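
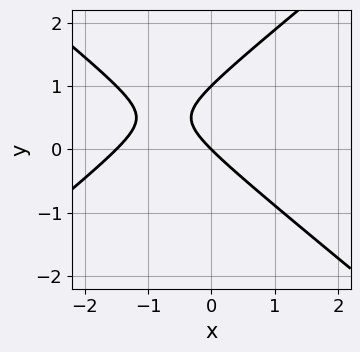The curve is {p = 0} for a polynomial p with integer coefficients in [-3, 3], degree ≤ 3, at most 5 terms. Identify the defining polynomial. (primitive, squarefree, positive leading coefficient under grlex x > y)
2*x^2 - 3*y^2 + 3*x + 3*y

deg p = 2. A generic line meets the curve in up to 2 points.
Against the integer gridlines: the y-axis gridline crossings are at y ∈ {0, 1}; it crosses the x-axis at the gridline x = 0.
Together with the visible shape, these determine p as stated.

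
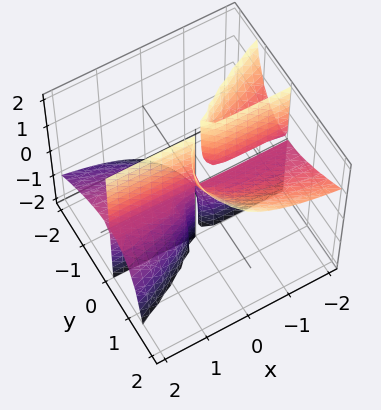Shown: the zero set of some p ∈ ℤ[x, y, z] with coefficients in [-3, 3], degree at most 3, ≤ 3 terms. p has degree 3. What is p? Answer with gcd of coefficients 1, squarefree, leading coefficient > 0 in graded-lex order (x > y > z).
x*y*z + y^3 - y^2*z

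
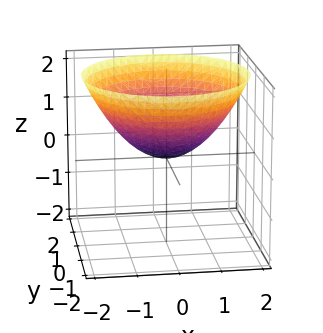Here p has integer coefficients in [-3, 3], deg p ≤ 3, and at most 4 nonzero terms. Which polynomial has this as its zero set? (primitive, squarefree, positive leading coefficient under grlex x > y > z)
Degree: a single bowl opening along one axis; a quadric, so deg p = 2.
Symmetries: the z-axis is an axis of rotation, so x and y enter only as x² + y².
From the visible intercepts: one y-axis crossing is at y = 0; a circular section at z = 1 has radius between 1 and 2.
Putting this together gives p.

x^2 + y^2 - 2*z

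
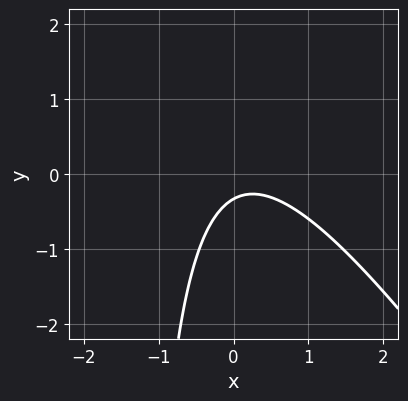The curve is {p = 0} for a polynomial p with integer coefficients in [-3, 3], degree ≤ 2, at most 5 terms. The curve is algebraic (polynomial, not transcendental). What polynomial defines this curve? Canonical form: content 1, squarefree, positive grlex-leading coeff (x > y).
First, the degree is 2 — a generic line meets the curve in up to 2 points.
Next, against the integer gridlines: the curve avoids every integer x-axis point in the box.
Finally, assembling these constraints gives the stated polynomial.

3*x^2 + 2*x*y - x + 3*y + 1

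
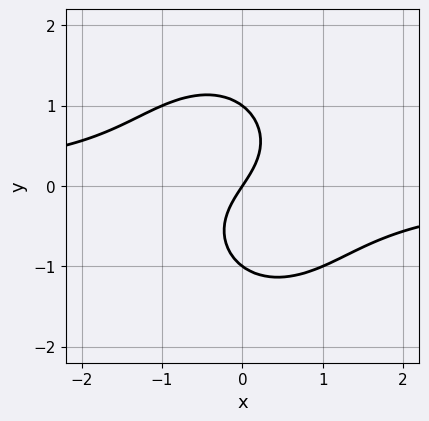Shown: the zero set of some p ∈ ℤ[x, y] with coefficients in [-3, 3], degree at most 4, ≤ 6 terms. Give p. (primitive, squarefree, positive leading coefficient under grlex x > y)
3*x^2*y + 2*y^3 + 3*x - 2*y

Degree: a generic line meets the curve in up to 3 points, so deg p = 3.
Reading off the gridlines: it meets the x-axis at x = 0 (among the integer gridlines); among the integer gridlines, it crosses the y-axis at y ∈ {-1, 0, 1}.
Together with the visible shape, these determine p as stated.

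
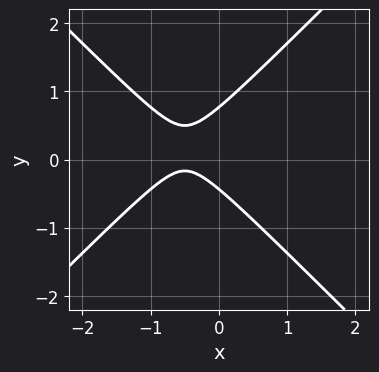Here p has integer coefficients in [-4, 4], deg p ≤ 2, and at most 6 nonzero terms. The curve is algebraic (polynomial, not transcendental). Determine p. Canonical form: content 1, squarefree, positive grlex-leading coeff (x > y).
1. The degree is 2 — the shape is more complex than any degree-1 curve.
2. Reading off the gridlines: it misses every integer gridline on the x-axis.
3. Solving for integer coefficients yields p as stated.

3*x^2 - 3*y^2 + 3*x + y + 1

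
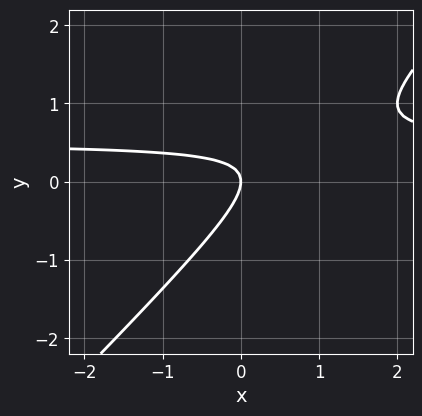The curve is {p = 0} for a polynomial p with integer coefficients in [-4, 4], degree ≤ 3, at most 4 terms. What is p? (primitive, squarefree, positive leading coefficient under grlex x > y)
2*x*y - 2*y^2 - x

(a) deg p = 2. No degree-1 curve has this shape.
(b) Reading off the gridlines: it meets the x-axis at x = 0 (among the integer gridlines); it crosses the y-axis at the gridline y = 0.
(c) Fitting integer coefficients to these (and the overall shape) gives p.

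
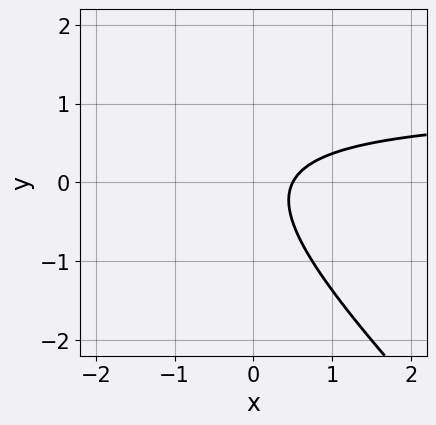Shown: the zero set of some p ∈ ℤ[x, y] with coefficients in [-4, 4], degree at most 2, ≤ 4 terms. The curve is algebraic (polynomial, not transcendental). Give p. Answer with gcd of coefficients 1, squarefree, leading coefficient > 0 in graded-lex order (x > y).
deg p = 2. The shape is more complex than any degree-1 curve.
Against the integer gridlines: no y-intercept at any integer in the box.
Putting this together gives p.

2*x*y + 2*y^2 - 2*x + 1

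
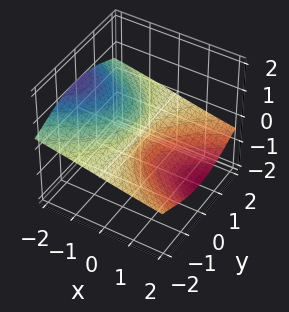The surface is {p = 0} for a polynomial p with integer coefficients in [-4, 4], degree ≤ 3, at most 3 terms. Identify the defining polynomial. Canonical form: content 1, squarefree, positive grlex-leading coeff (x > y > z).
First, degree: the shape is more complex than any degree-2 surface, so deg p = 3.
Then, reading off the gridlines: it crosses the z-axis at the gridline z = 0; the visible y-axis segment lies entirely on the surface; it crosses the x-axis at the gridline x = 0.
Finally, fitting integer coefficients to these (and the overall shape) gives p.

y^2*z + 2*z^3 + x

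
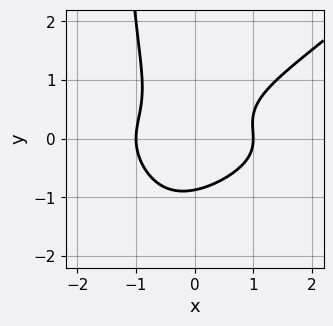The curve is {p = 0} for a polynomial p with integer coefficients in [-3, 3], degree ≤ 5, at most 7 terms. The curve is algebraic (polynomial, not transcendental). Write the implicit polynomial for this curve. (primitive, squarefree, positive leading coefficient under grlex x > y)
2*x^2*y^2 - 2*x*y^3 - 3*y^3 + 2*x^2 - 2

(a) deg p = 4. A generic line meets the curve in up to 4 points.
(b) From the visible intercepts: the x-axis gridline crossings are at x ∈ {-1, 1}.
(c) These observations pin down the coefficients.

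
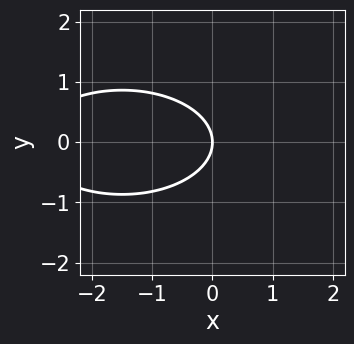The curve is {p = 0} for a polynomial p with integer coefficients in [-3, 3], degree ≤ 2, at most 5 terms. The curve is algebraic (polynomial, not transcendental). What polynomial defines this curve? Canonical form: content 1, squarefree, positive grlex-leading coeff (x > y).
x^2 + 3*y^2 + 3*x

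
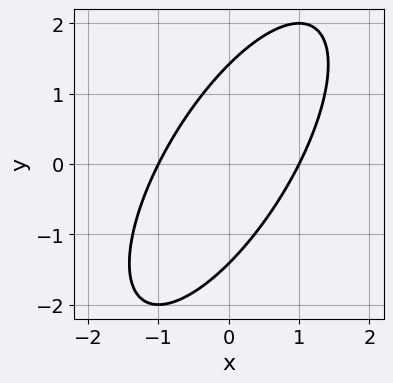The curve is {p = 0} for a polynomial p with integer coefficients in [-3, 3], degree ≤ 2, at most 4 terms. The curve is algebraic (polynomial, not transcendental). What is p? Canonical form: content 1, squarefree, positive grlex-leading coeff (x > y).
2*x^2 - 2*x*y + y^2 - 2

1. The degree is 2 — no degree-1 curve has this shape.
2. Checking where it meets the axes: the x-axis gridline crossings are at x ∈ {-1, 1}.
3. Putting this together gives p.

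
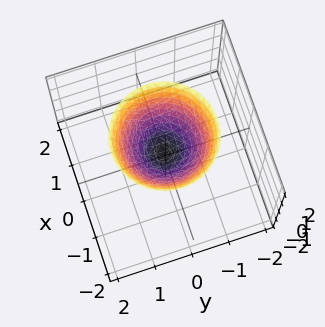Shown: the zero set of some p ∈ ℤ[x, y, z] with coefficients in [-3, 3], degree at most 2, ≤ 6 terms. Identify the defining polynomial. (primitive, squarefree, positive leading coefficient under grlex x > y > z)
First, degree: a generic line meets the surface in up to 2 points, so deg p = 2.
Next, symmetries: the surface is invariant under rotation about z: p = q(x² + y², z).
Then, checking where it meets the axes: it misses every integer gridline on the y-axis; a circular section at z = 1 has radius between 0 and 1; it misses every integer gridline on the x-axis.
Finally, fitting integer coefficients to these (and the overall shape) gives p.

3*x^2 + 3*y^2 - 3*z + 1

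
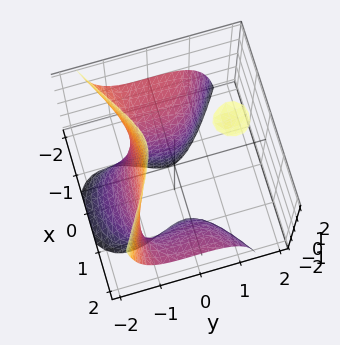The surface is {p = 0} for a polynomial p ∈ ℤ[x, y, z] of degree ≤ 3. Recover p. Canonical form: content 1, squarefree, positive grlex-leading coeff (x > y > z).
I count 2 distinct pieces. Treating them together as one polynomial.
The degree is 3 — a generic line meets the surface in up to 3 points.
From the axis intercepts and sections: it meets the x-axis at x = -2 (among the integer gridlines); one y-axis crossing is at y = -1; the surface avoids every integer z-axis point in the box.
The integer polynomial consistent with all of this is the stated p.

2*x^2*z + 2*y^3 - 2*y^2*z + x + 2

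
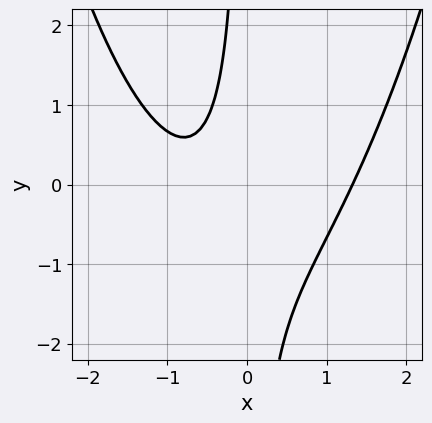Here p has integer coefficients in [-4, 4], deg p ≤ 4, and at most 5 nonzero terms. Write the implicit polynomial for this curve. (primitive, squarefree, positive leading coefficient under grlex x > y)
Degree: the shape is more complex than any degree-2 curve, so deg p = 3.
From the axis intercepts and sections: no y-intercept at any integer in the box.
Matching integer coefficients to the picture gives p.

2*x^3 - 3*x*y - 2*x - 2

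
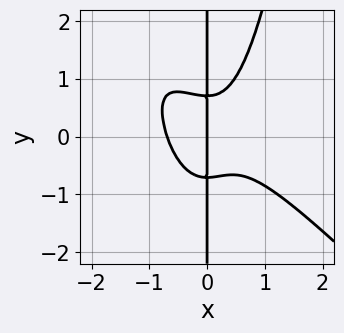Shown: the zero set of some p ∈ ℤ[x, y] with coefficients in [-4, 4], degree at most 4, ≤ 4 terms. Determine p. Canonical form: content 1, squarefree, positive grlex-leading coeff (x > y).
(a) Degree: the shape is more complex than any degree-3 curve, so deg p = 4.
(b) From the axis intercepts and sections: the visible y-axis segment lies entirely on the curve; one x-axis crossing is at x = 0.
(c) Together with the visible shape, these determine p as stated.

3*x^4 + 3*x^3*y - 2*x*y^2 + x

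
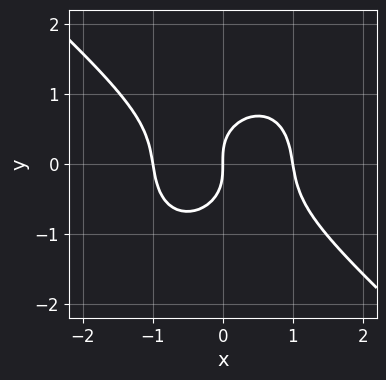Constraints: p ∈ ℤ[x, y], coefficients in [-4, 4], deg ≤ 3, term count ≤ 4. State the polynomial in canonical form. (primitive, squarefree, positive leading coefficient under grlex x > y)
1. Degree: no degree-2 curve has this shape, so deg p = 3.
2. Checking where it meets the axes: the x-axis gridline crossings are at x ∈ {-1, 0, 1}; it meets the y-axis at y = 0 (among the integer gridlines).
3. Solving for integer coefficients yields p as stated.

3*x^3 + x^2*y + 3*y^3 - 3*x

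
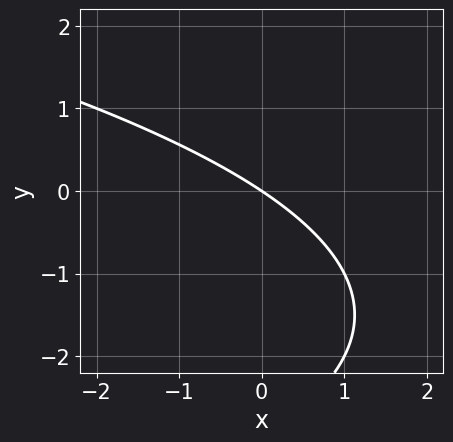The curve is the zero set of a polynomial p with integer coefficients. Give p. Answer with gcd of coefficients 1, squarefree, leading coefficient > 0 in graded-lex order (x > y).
y^2 + 2*x + 3*y

(a) Degree: a generic line meets the curve in up to 2 points, so deg p = 2.
(b) Reading off the gridlines: one y-axis crossing is at y = 0; it meets the x-axis at x = 0 (among the integer gridlines).
(c) Assembling these constraints gives the stated polynomial.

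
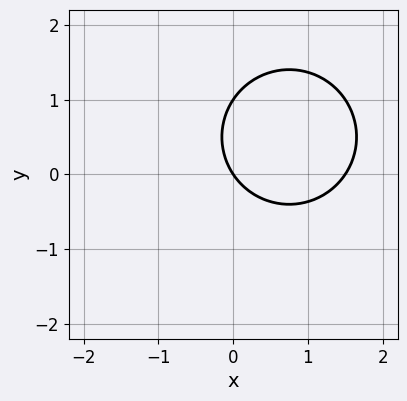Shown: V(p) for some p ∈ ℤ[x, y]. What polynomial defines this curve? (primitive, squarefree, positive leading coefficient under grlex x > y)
2*x^2 + 2*y^2 - 3*x - 2*y

1. deg p = 2. No degree-1 curve has this shape.
2. Reading off the gridlines: the y-axis gridline crossings are at y ∈ {0, 1}; it meets the x-axis at x = 0 (among the integer gridlines).
3. Putting this together gives p.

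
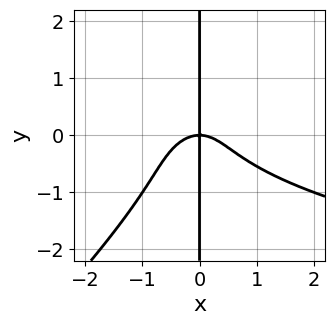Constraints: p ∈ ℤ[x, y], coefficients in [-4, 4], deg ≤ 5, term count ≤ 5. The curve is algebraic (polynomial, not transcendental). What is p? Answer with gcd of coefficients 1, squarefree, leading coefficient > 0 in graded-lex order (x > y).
x^2*y^2 - x*y^3 - x^3 - x*y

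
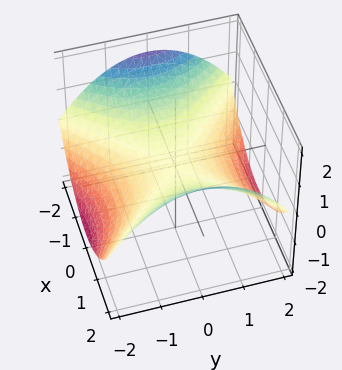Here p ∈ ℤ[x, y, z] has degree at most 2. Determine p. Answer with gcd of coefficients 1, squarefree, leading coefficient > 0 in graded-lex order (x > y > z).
1. The degree is 2 — a saddle surface; a quadric.
2. Symmetries: it's symmetric under x → −x, forcing even powers of x; the y ↦ −y reflection is a symmetry, so y appears only in even powers.
3. From the axis intercepts and sections: it meets the z-axis at z = 0 (among the integer gridlines); it meets the y-axis at y = 0 (among the integer gridlines).
4. Fitting integer coefficients to these (and the overall shape) gives p.

x^2 - y^2 - 3*z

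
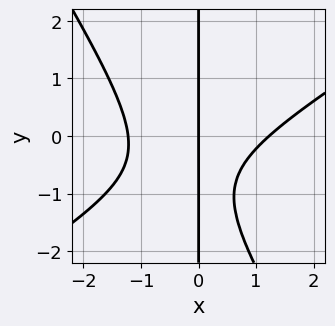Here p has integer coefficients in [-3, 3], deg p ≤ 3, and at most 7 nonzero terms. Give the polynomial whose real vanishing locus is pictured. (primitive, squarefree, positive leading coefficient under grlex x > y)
2*x^3 - 2*x^2*y - 2*x*y^2 - 3*x*y - 3*x

(a) Degree: a generic line meets the curve in up to 3 points, so deg p = 3.
(b) Observable constraints: every point of the y-axis in the box is on the curve; it crosses the x-axis at the gridline x = 0.
(c) Putting this together gives p.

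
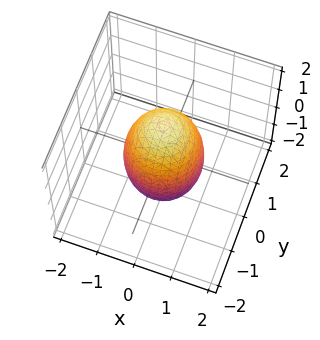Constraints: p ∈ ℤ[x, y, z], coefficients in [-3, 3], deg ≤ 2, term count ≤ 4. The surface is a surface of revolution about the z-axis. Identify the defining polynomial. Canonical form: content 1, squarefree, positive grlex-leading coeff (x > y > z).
3*x^2 + 3*y^2 + z^2 - 3

The degree is 2 — no degree-1 surface has this shape.
By symmetry, the surface is invariant under rotation about z: p = q(x² + y², z).
Observable constraints: among the integer gridlines, it crosses the y-axis at y ∈ {-1, 1}; among the integer gridlines, it crosses the x-axis at x ∈ {-1, 1}; a circular section at z = 0 has radius exactly 1.
Solving for integer coefficients yields p as stated.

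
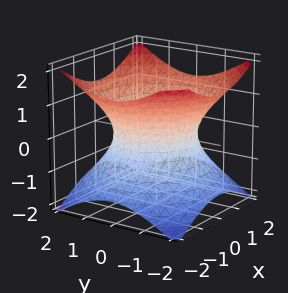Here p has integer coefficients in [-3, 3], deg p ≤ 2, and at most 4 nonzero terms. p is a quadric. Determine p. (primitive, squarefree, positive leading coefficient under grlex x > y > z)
2*x^2 + 2*y^2 - 3*z^2 - 3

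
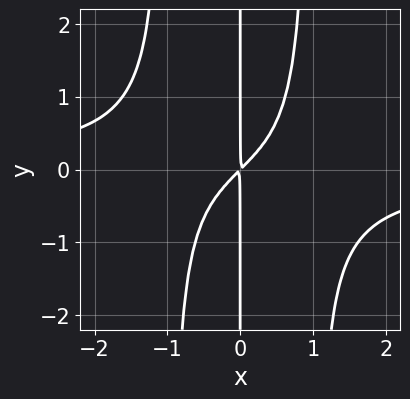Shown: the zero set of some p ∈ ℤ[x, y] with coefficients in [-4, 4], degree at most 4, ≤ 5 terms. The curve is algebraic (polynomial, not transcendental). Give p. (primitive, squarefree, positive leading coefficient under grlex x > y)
x^3*y + x^2 - x*y

(a) deg p = 4. No degree-3 curve has this shape.
(b) From the axis intercepts and sections: the visible y-axis segment lies entirely on the curve.
(c) Fitting integer coefficients to these (and the overall shape) gives p.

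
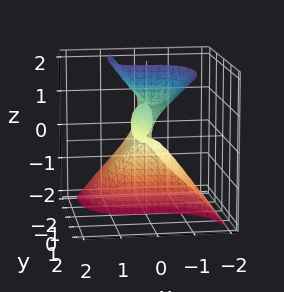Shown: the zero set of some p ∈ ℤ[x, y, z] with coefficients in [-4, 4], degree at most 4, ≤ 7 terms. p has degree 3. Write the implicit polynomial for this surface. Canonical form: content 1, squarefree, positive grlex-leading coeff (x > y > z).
2*x^3 + 2*x*y^2 + 2*y*z^2 - x*y - 2*y*z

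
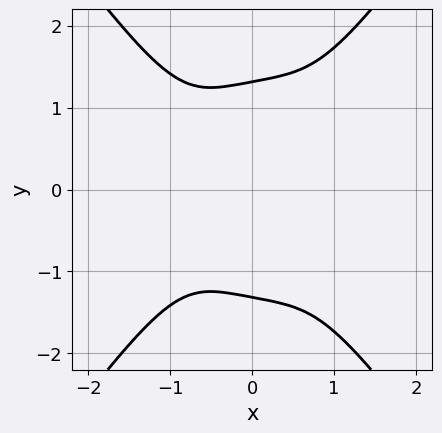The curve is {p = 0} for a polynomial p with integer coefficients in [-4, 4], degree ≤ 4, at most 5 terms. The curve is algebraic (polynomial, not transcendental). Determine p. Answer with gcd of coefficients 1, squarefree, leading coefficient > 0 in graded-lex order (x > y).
3*x^4 - y^4 + x*y^2 + 3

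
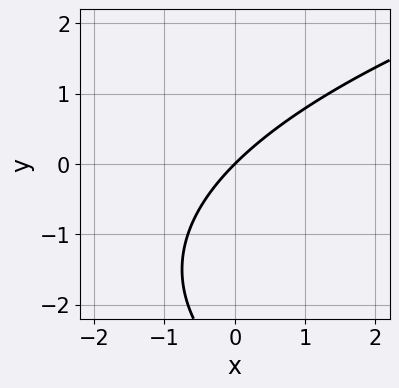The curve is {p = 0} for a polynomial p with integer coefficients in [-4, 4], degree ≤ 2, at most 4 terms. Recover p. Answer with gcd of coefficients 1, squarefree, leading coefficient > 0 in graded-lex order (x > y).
y^2 - 3*x + 3*y

1. Degree: no degree-1 curve has this shape, so deg p = 2.
2. Checking where it meets the axes: one y-axis crossing is at y = 0; it crosses the x-axis at the gridline x = 0.
3. Together with the visible shape, these determine p as stated.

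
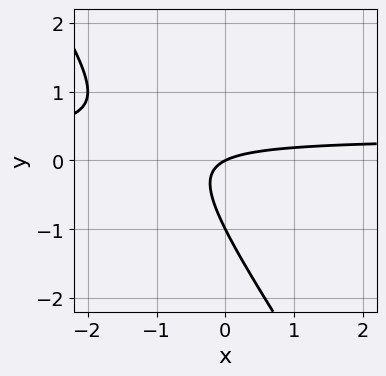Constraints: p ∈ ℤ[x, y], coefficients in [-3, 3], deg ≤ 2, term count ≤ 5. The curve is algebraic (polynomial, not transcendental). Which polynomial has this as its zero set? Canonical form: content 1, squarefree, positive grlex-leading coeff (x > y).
3*x*y + 2*y^2 - x + 2*y

The degree is 2 — no degree-1 curve has this shape.
Against the integer gridlines: among the integer gridlines, it crosses the y-axis at y ∈ {-1, 0}; one x-axis crossing is at x = 0.
Solving for integer coefficients yields p as stated.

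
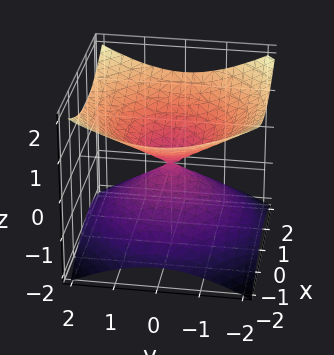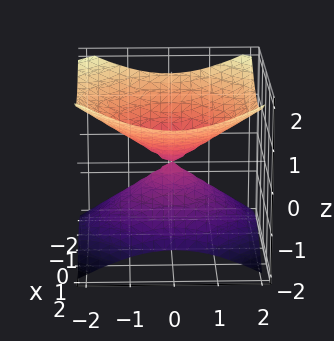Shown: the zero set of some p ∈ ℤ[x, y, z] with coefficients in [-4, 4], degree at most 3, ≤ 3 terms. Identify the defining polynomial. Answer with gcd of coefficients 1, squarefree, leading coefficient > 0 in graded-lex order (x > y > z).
First, degree: a double cone through the origin; a quadric, so deg p = 2.
Next, symmetries: rotational symmetry about the z-axis ⇒ p depends on x, y only through x² + y²; mirror symmetry z ↦ −z ⇒ only even powers of z.
Then, from the axis intercepts and sections: one y-axis crossing is at y = 0; it crosses the x-axis at the gridline x = 0.
Finally, assembling these constraints gives the stated polynomial.

x^2 + y^2 - 2*z^2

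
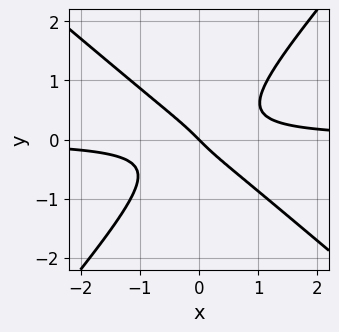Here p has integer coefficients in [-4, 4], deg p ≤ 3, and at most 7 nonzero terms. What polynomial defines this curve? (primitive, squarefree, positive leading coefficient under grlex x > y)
3*x^2*y + x*y^2 - 3*y^3 - x - y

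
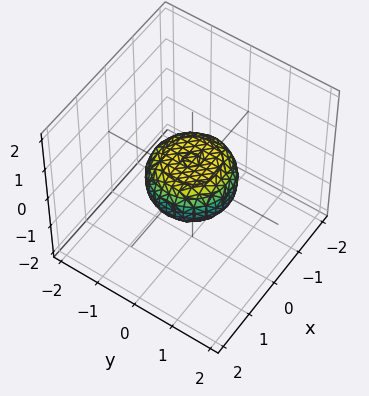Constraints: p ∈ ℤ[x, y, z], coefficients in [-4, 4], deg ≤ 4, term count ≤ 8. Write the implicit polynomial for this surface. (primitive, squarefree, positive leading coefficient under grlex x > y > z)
1. deg p = 4. A generic line meets the surface in up to 4 points.
2. Symmetry: every cross-section ⟂ z is a circle, so x, y appear only via x² + y².
3. Reading off the gridlines: a circular section at z = 0 has radius exactly 1; the y-axis gridline crossings are at y ∈ {-1, 1}; among the integer gridlines, it crosses the x-axis at x ∈ {-1, 1}.
4. Assembling these constraints gives the stated polynomial.

2*x^4 + 4*x^2*y^2 + 2*y^4 - x^2 - y^2 + 3*z^2 - 1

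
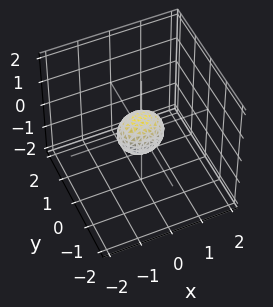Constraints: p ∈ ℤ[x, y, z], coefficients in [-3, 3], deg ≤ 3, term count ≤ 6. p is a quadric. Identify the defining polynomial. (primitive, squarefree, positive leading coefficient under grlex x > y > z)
2*x^2 + 3*y^2 + 2*z^2 - 1

First, deg p = 2.
Then, symmetries: mirror symmetry y ↦ −y ⇒ only even powers of y; it's symmetric under x → −x, forcing even powers of x; mirror symmetry z ↦ −z ⇒ only even powers of z.
Finally, the integer polynomial consistent with all of this is the stated p.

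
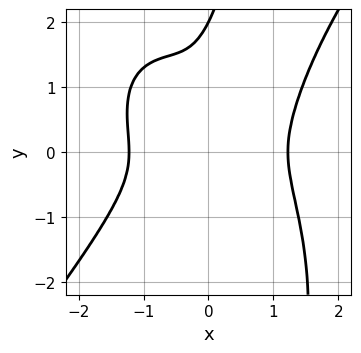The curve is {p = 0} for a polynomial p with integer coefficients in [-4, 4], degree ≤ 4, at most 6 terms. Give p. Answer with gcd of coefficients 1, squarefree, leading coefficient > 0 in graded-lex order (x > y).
2*x^4 - x*y^3 + y^3 - 3*x^2 - 2*y^2

1. The degree is 4 — no degree-3 curve has this shape.
2. Against the integer gridlines: it crosses the y-axis at the gridline y = 2.
3. Solving for integer coefficients yields p as stated.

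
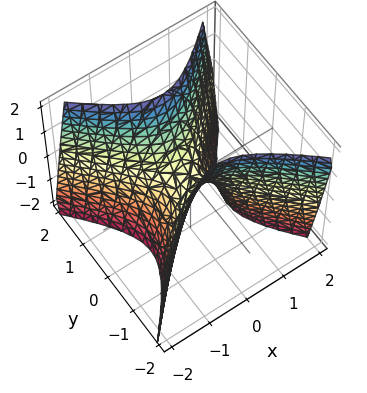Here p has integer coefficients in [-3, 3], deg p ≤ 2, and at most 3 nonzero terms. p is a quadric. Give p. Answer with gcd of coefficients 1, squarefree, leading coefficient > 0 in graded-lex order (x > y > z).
2*x^2 - 2*y^2 + z

(a) Degree: a hyperbolic paraboloid; a quadric, so deg p = 2.
(b) Symmetries: it's symmetric under y → −y, forcing even powers of y; mirror symmetry x ↦ −x ⇒ only even powers of x.
(c) Observable constraints: it meets the y-axis at y = 0 (among the integer gridlines); it meets the x-axis at x = 0 (among the integer gridlines); one z-axis crossing is at z = 0.
(d) Assembling these constraints gives the stated polynomial.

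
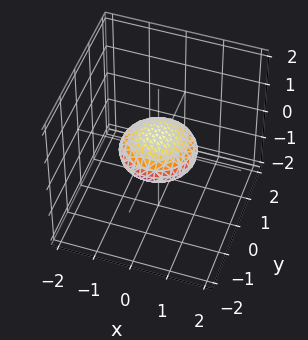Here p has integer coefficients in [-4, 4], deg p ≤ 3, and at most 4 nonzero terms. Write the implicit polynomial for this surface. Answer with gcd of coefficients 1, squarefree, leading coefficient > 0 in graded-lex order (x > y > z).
First, the degree is 2 — a generic line meets the surface in up to 2 points.
Then, symmetry: the surface is invariant under rotation about z: p = q(x² + y², z).
Next, from the visible intercepts: a circular section at z = 0 has radius exactly 1; the x-axis gridline crossings are at x ∈ {-1, 1}.
Finally, solving for integer coefficients yields p as stated. Check: (0, 1, 0) on the y-axis lies on the surface, and p(0, 1, 0) = 0. ✓

x^2 + y^2 + 3*z^2 - 1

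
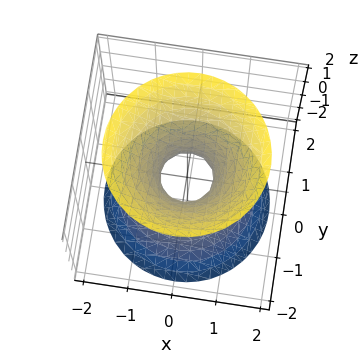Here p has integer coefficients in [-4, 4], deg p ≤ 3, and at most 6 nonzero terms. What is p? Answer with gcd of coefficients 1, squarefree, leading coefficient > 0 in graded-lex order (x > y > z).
First, the degree is 2 — one connected sheet with a waist; a quadric.
Next, symmetries: mirror symmetry z ↦ −z ⇒ only even powers of z; rotational symmetry about the z-axis ⇒ p depends on x, y only through x² + y².
Then, reading off the gridlines: no z-intercept at any integer in the box; a circular section at z = 1 has radius exactly 1.
Finally, solving for integer coefficients yields p as stated.

3*x^2 + 3*y^2 - 2*z^2 - 1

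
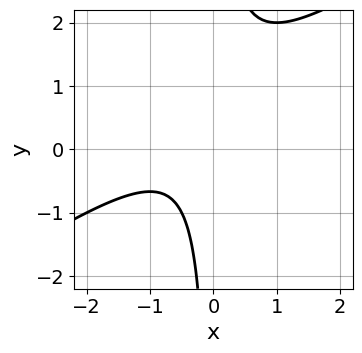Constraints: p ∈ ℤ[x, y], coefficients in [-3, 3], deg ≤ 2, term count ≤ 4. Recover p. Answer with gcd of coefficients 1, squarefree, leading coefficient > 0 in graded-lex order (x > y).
The degree is 2 — a generic line meets the curve in up to 2 points.
From the visible intercepts: no x-intercept at any integer in the box; the curve avoids every integer y-axis point in the box.
Solving for integer coefficients yields p as stated.

2*x^2 - 3*x*y + 2*x + 2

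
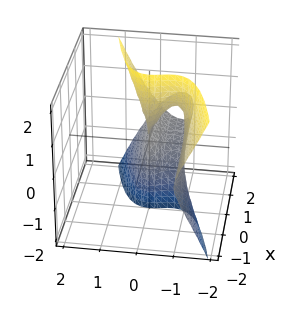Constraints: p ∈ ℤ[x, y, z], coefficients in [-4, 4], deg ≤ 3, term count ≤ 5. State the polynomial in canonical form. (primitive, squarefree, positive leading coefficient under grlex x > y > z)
x*z^2 - 3*y^3 - 3*y^2

Degree: a generic line meets the surface in up to 3 points, so deg p = 3.
Checking where it meets the axes: one y-axis crossing is at y = -1; every point of the x-axis in the box is on the surface; every point of the z-axis in the box is on the surface.
Matching integer coefficients to the picture gives p.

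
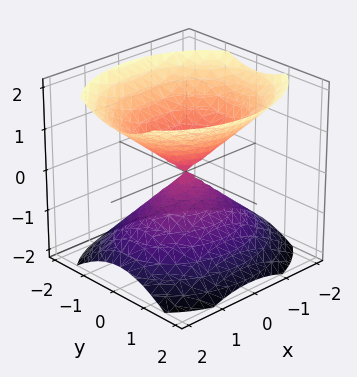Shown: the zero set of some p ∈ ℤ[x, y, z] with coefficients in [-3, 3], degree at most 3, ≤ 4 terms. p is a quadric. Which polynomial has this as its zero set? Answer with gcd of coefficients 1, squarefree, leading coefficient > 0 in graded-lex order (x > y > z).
2*x^2 + 3*y^2 - 3*z^2

First, the picture has 2 separate pieces.
Then, degree: two nappes meeting at a single point; a quadric, so deg p = 2.
Then, symmetries: mirror symmetry x ↦ −x ⇒ only even powers of x; mirror symmetry z ↦ −z ⇒ only even powers of z; mirror symmetry y ↦ −y ⇒ only even powers of y.
Next, checking where it meets the axes: one z-axis crossing is at z = 0; one y-axis crossing is at y = 0; it crosses the x-axis at the gridline x = 0.
Finally, together with the visible shape, these determine p as stated.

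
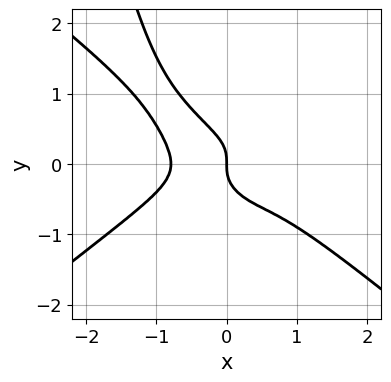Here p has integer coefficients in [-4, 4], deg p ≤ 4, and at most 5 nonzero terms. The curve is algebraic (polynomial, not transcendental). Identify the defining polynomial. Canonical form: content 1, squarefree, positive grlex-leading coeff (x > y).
2*x^4 - 3*x^2*y^2 + 2*x*y^2 + 3*y^3 + x

The degree is 4 — a generic line meets the curve in up to 4 points.
Observable constraints: it crosses the x-axis at the gridline x = 0; it meets the y-axis at y = 0 (among the integer gridlines).
The integer polynomial consistent with all of this is the stated p.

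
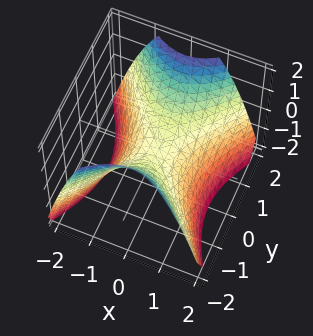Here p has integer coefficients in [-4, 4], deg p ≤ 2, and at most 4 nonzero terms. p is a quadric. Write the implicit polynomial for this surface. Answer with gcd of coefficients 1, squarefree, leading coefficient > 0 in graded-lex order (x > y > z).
Degree: a saddle surface; a quadric, so deg p = 2.
Symmetries: the y ↦ −y reflection is a symmetry, so y appears only in even powers; the x ↦ −x reflection is a symmetry, so x appears only in even powers.
Against the integer gridlines: one x-axis crossing is at x = 0; it meets the z-axis at z = 0 (among the integer gridlines); it crosses the y-axis at the gridline y = 0.
The integer polynomial consistent with all of this is the stated p.

3*x^2 - 2*y^2 + 3*z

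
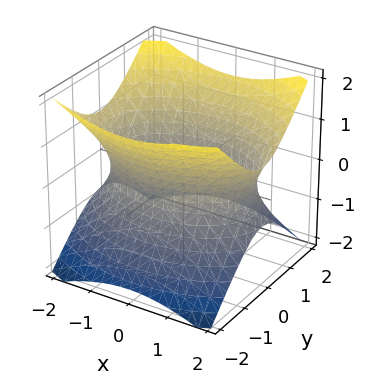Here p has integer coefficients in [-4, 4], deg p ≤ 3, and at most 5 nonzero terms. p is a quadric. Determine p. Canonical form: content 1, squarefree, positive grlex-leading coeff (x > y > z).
1. deg p = 2. One connected sheet with a waist; a quadric.
2. Symmetries: mirror symmetry y ↦ −y ⇒ only even powers of y; the z ↦ −z reflection is a symmetry, so z appears only in even powers; the x ↦ −x reflection is a symmetry, so x appears only in even powers.
3. Against the integer gridlines: the surface avoids every integer z-axis point in the box.
4. Assembling these constraints gives the stated polynomial.

x^2 + 2*y^2 - 2*z^2 - 3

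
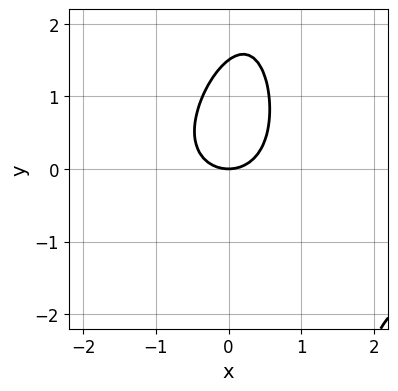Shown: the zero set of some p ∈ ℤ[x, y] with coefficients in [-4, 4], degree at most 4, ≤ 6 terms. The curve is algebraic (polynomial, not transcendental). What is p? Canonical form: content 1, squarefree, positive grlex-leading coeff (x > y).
2*x^2*y - x*y^2 + 3*x^2 + 2*y^2 - 3*y

First, degree: no degree-2 curve has this shape, so deg p = 3.
Then, observable constraints: it meets the y-axis at y = 0 (among the integer gridlines); one x-axis crossing is at x = 0.
Finally, matching integer coefficients to the picture gives p.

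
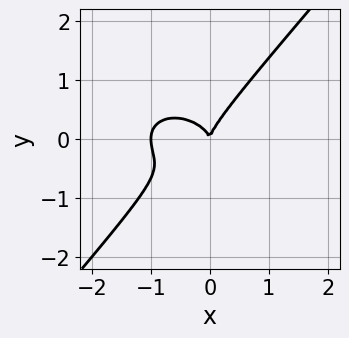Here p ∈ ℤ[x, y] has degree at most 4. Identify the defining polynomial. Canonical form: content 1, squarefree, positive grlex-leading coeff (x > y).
2*x^3 + 2*x*y^2 - 3*y^3 + 2*x^2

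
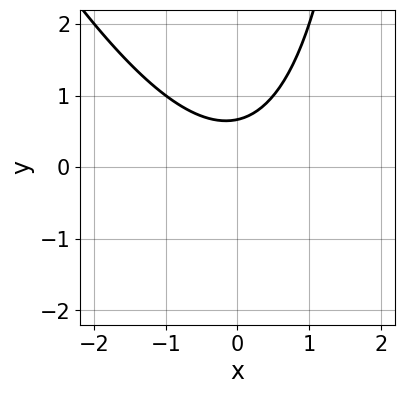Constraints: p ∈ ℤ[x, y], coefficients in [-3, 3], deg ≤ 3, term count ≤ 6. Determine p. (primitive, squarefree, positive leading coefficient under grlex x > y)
2*x^2 + x*y - 3*y + 2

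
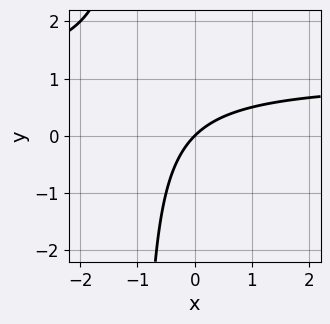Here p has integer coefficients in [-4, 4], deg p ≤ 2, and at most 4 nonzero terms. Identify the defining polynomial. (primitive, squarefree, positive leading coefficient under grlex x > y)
1. deg p = 2. No degree-1 curve has this shape.
2. Reading off the gridlines: one x-axis crossing is at x = 0; it crosses the y-axis at the gridline y = 0.
3. Fitting integer coefficients to these (and the overall shape) gives p.

x*y - x + y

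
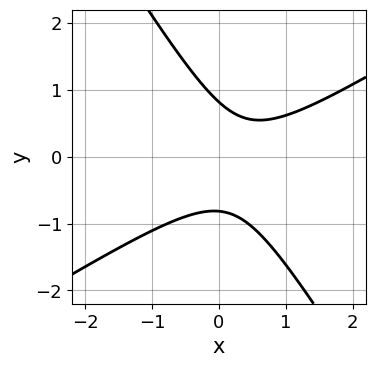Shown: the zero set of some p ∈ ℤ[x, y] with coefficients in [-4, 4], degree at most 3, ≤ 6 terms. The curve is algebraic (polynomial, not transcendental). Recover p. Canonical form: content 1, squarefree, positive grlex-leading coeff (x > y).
First, deg p = 2. No degree-1 curve has this shape.
Next, from the axis intercepts and sections: the curve avoids every integer x-axis point in the box.
Finally, putting this together gives p.

3*x^2 - 3*x*y - 3*y^2 - 2*x + 2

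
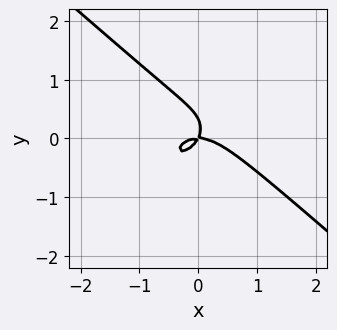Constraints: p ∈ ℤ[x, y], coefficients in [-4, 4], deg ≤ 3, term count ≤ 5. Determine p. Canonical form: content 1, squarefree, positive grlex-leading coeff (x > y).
1. deg p = 3. No degree-2 curve has this shape.
2. Against the integer gridlines: one x-axis crossing is at x = 0; it crosses the y-axis at the gridline y = 0.
3. Fitting integer coefficients to these (and the overall shape) gives p.

2*x^3 + 3*y^3 + 2*x*y - y^2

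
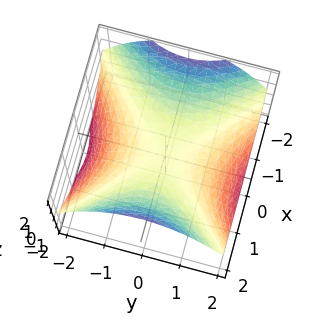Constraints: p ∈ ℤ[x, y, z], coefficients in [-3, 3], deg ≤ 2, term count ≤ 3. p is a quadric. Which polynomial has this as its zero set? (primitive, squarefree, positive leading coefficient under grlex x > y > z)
First, the degree is 2 — a saddle surface; a quadric.
Next, symmetries: mirror symmetry x ↦ −x ⇒ only even powers of x; mirror symmetry y ↦ −y ⇒ only even powers of y.
Next, checking where it meets the axes: it crosses the y-axis at the gridline y = 0; it crosses the z-axis at the gridline z = 0.
Finally, matching integer coefficients to the picture gives p.

x^2 - y^2 - 2*z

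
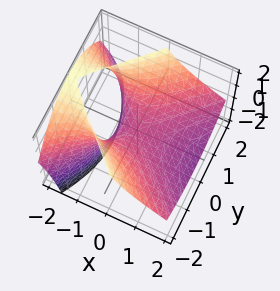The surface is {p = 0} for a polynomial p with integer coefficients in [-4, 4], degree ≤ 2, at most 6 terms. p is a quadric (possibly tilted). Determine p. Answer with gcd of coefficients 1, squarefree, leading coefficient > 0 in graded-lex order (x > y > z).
x^2 + 2*x*z - y^2 + 2*z

First, degree: no degree-1 surface has this shape, so deg p = 2.
Next, from the visible intercepts: it meets the x-axis at x = 0 (among the integer gridlines); it meets the z-axis at z = 0 (among the integer gridlines); it crosses the y-axis at the gridline y = 0.
Finally, matching integer coefficients to the picture gives p.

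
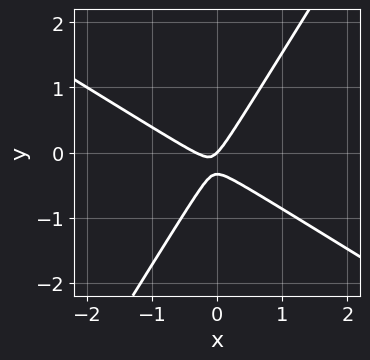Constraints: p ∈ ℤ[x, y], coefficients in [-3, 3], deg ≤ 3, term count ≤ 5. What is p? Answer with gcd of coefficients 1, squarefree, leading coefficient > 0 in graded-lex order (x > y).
3*x^2 + 3*x*y - 3*y^2 + x - y

Degree: a generic line meets the curve in up to 2 points, so deg p = 2.
From the axis intercepts and sections: it meets the x-axis at x = 0 (among the integer gridlines); one y-axis crossing is at y = 0.
Putting this together gives p.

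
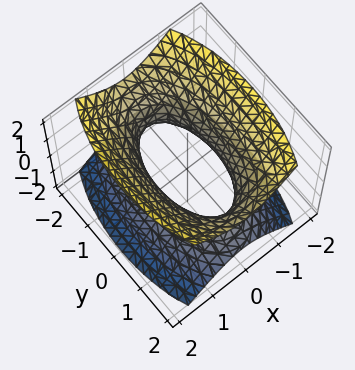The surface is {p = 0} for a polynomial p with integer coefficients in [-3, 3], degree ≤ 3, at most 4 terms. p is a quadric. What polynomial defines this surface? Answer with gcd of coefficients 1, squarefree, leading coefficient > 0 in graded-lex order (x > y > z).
3*x^2 + y^2 - 2*z^2 - 2

1. The degree is 2 — an hourglass — one-sheet hyperboloid; a quadric.
2. Symmetries: the y ↦ −y reflection is a symmetry, so y appears only in even powers; the z ↦ −z reflection is a symmetry, so z appears only in even powers; it's symmetric under x → −x, forcing even powers of x.
3. Checking where it meets the axes: the surface avoids every integer z-axis point in the box.
4. Solving for integer coefficients yields p as stated.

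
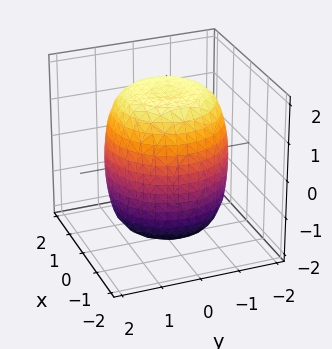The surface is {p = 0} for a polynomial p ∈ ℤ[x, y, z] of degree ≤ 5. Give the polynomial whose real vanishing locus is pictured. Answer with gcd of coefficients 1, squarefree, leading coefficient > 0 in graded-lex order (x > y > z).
1. The degree is 4 — the shape is more complex than any degree-3 surface.
2. Symmetries: every cross-section ⟂ z is a circle, so x, y appear only via x² + y².
3. From the axis intercepts and sections: a circular section at z = 1 has radius between 1 and 2.
4. Matching integer coefficients to the picture gives p.

x^4 + 2*x^2*y^2 + y^4 - x^2 - y^2 + z^2 - 3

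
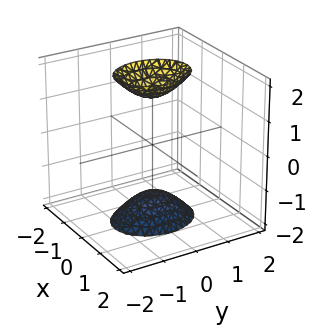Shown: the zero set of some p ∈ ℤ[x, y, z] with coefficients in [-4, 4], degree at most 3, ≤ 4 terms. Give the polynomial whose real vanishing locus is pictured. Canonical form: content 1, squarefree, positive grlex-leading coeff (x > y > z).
(a) The picture has 2 separate pieces.
(b) The degree is 2 — two sheets facing apart; a quadric.
(c) Symmetries: mirror symmetry x ↦ −x ⇒ only even powers of x; the y ↦ −y reflection is a symmetry, so y appears only in even powers; mirror symmetry z ↦ −z ⇒ only even powers of z.
(d) From the visible intercepts: no x-intercept at any integer in the box; no y-intercept at any integer in the box.
(e) The integer polynomial consistent with all of this is the stated p.

3*x^2 + 2*y^2 - z^2 + 2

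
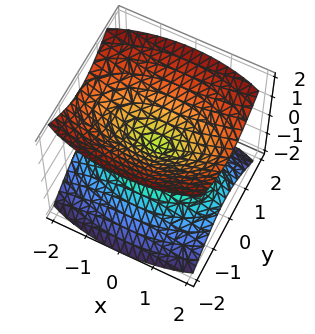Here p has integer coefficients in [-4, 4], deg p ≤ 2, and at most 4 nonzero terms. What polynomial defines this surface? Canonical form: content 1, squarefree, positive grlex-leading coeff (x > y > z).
First, I count 2 distinct pieces.
Then, the degree is 2 — two nappes meeting at a single point; a quadric.
Then, symmetries: the z ↦ −z reflection is a symmetry, so z appears only in even powers; mirror symmetry x ↦ −x ⇒ only even powers of x; the y ↦ −y reflection is a symmetry, so y appears only in even powers.
Next, observable constraints: it crosses the x-axis at the gridline x = 0; one z-axis crossing is at z = 0; one y-axis crossing is at y = 0.
Finally, solving for integer coefficients yields p as stated.

x^2 + 3*y^2 - 3*z^2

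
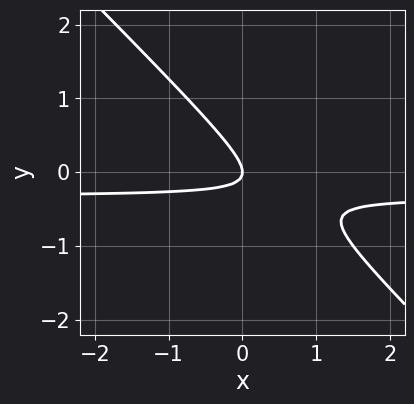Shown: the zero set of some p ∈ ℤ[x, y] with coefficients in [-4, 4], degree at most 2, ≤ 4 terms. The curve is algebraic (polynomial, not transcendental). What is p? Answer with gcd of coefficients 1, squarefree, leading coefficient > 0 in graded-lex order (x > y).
First, degree: no degree-1 curve has this shape, so deg p = 2.
Next, observable constraints: it meets the x-axis at x = 0 (among the integer gridlines); it crosses the y-axis at the gridline y = 0.
Finally, matching integer coefficients to the picture gives p.

3*x*y + 3*y^2 + x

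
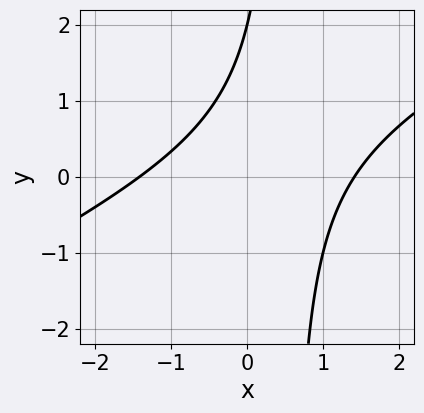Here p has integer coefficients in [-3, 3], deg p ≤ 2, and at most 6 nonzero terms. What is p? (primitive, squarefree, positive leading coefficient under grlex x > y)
(a) The degree is 2 — the shape is more complex than any degree-1 curve.
(b) From the axis intercepts and sections: it meets the y-axis at y = 2 (among the integer gridlines).
(c) Together with the visible shape, these determine p as stated.

x^2 - 2*x*y + y - 2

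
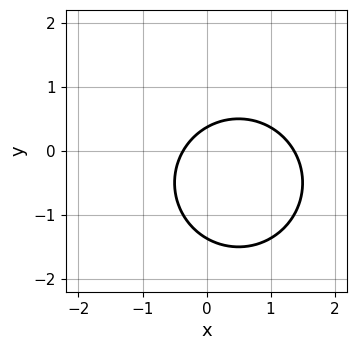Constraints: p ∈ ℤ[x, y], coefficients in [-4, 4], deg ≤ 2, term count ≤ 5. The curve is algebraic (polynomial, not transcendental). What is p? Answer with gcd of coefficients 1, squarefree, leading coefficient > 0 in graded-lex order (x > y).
(a) The degree is 2 — the shape is more complex than any degree-1 curve.
(b) Matching integer coefficients to the picture gives p.

2*x^2 + 2*y^2 - 2*x + 2*y - 1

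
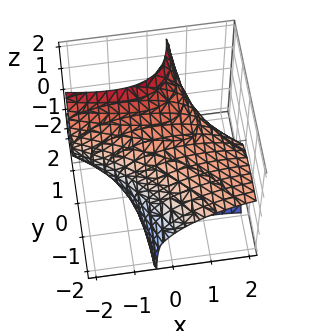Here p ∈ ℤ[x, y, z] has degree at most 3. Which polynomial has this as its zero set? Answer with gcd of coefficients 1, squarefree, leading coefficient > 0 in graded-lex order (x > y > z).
x^2 + 3*x*y + y^2 - 3*y*z + 2*z^2 - 3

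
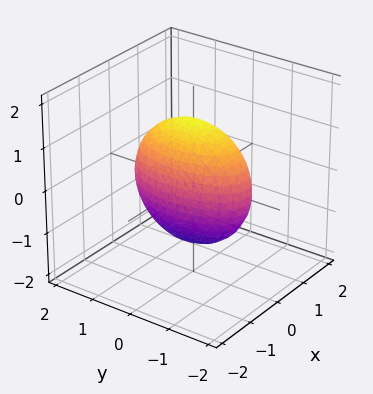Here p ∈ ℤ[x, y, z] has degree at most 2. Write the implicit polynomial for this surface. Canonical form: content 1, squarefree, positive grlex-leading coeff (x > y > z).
3*x^2 + y^2 + z^2 - 2

1. deg p = 2. A closed, bounded, convex surface; a quadric.
2. Symmetries: it's symmetric under x → −x, forcing even powers of x; the y ↦ −y reflection is a symmetry, so y appears only in even powers; it's symmetric under z → −z, forcing even powers of z.
3. The integer polynomial consistent with all of this is the stated p.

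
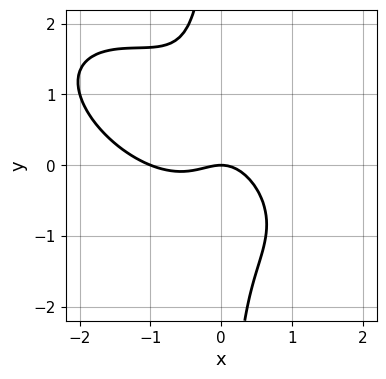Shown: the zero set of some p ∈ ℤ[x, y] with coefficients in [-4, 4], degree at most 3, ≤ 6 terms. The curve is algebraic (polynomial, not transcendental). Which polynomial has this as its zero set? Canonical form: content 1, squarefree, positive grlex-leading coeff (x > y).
2*x^3 + 3*x^2*y + 3*x*y^2 + 2*x^2 + 2*y

The degree is 3 — the shape is more complex than any degree-2 curve.
Observable constraints: among the integer gridlines, it crosses the x-axis at x ∈ {-1, 0}; one y-axis crossing is at y = 0.
Putting this together gives p.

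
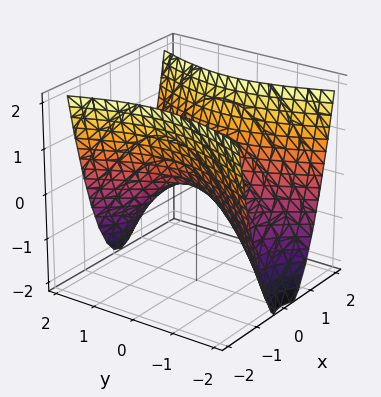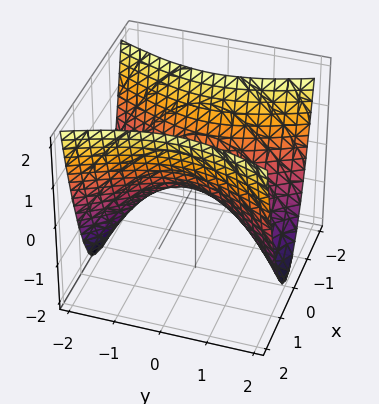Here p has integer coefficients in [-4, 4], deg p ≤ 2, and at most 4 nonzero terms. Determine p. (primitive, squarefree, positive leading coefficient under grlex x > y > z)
Degree: a hyperbolic paraboloid; a quadric, so deg p = 2.
Symmetries: the y ↦ −y reflection is a symmetry, so y appears only in even powers; the x ↦ −x reflection is a symmetry, so x appears only in even powers.
From the axis intercepts and sections: it crosses the x-axis at the gridline x = 0; it crosses the z-axis at the gridline z = 0; it crosses the y-axis at the gridline y = 0.
These observations pin down the coefficients.

3*x^2 - y^2 - 2*z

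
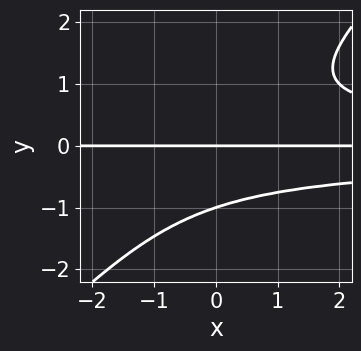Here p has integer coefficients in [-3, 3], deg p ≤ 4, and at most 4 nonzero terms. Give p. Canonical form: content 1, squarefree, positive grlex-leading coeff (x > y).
x*y^3 - y^4 - y

1. Degree: a generic line meets the curve in up to 4 points, so deg p = 4.
2. Reading off the gridlines: among the integer gridlines, it crosses the y-axis at y ∈ {-1, 0}; every point of the x-axis in the box is on the curve.
3. The integer polynomial consistent with all of this is the stated p.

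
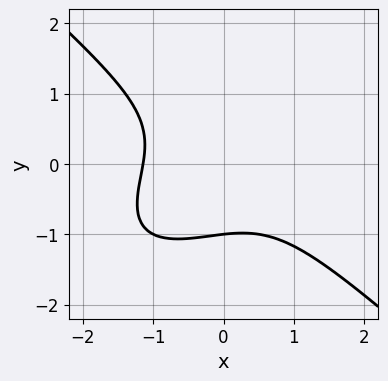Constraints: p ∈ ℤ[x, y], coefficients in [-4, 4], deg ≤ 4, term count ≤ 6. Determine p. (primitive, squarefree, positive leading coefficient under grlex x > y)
2*x^3 - x^2*y - x*y^2 + 3*y^3 + 3

1. Degree: a generic line meets the curve in up to 3 points, so deg p = 3.
2. Observable constraints: it crosses the y-axis at the gridline y = -1.
3. Assembling these constraints gives the stated polynomial.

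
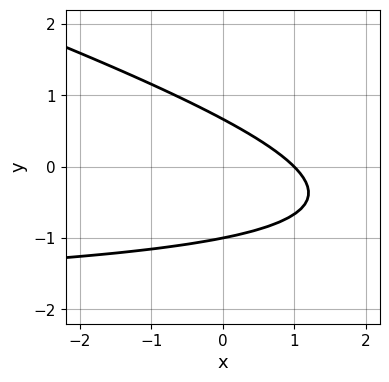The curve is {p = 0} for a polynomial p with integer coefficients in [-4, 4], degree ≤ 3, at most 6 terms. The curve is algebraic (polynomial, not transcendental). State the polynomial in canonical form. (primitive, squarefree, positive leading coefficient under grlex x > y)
x*y + 3*y^2 + 2*x + y - 2

(a) deg p = 2.
(b) Observable constraints: one y-axis crossing is at y = -1; one x-axis crossing is at x = 1.
(c) The integer polynomial consistent with all of this is the stated p.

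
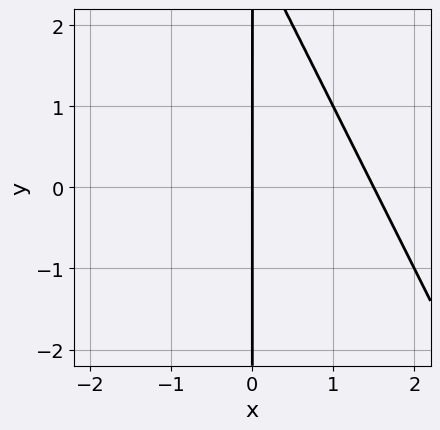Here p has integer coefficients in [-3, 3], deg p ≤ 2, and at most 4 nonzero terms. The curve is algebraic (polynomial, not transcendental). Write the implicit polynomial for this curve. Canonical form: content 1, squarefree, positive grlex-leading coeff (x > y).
2*x^2 + x*y - 3*x

1. The degree is 2 — a generic line meets the curve in up to 2 points.
2. Observable constraints: it meets the x-axis at x = 0 (among the integer gridlines); the visible y-axis segment lies entirely on the curve.
3. Fitting integer coefficients to these (and the overall shape) gives p.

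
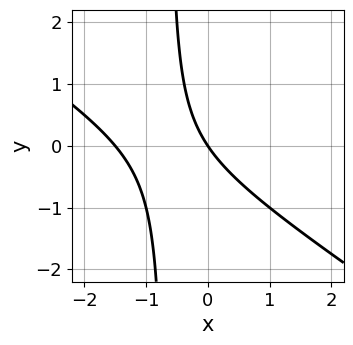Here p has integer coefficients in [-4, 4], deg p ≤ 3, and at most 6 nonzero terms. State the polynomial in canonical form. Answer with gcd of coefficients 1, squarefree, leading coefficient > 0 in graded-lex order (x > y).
2*x^2 + 3*x*y + 3*x + 2*y

(a) The degree is 2 — the shape is more complex than any degree-1 curve.
(b) From the axis intercepts and sections: it meets the y-axis at y = 0 (among the integer gridlines); it crosses the x-axis at the gridline x = 0.
(c) Solving for integer coefficients yields p as stated.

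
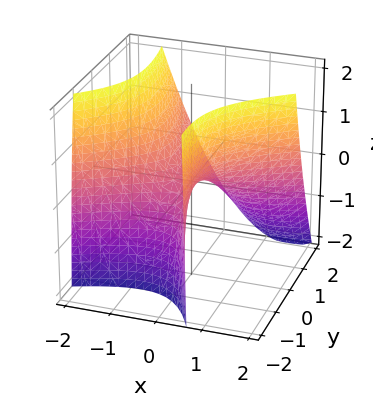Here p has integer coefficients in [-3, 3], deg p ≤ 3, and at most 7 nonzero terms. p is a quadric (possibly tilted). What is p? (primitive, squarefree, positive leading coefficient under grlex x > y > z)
First, the degree is 2 — a generic line meets the surface in up to 2 points.
Next, from the axis intercepts and sections: one x-axis crossing is at x = 0; one y-axis crossing is at y = 0; one z-axis crossing is at z = 0.
Finally, solving for integer coefficients yields p as stated.

2*x^2 - 3*x*y - y^2 - y*z - 2*z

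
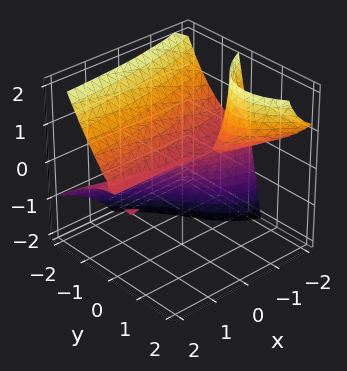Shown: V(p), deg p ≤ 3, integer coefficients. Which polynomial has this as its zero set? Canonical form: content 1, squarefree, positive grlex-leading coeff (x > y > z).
3*x*y*z + 2*x*z^2 + 2*y^3 + 3*z^2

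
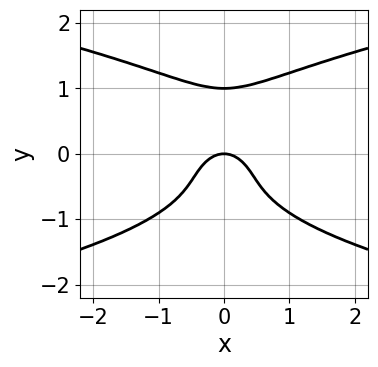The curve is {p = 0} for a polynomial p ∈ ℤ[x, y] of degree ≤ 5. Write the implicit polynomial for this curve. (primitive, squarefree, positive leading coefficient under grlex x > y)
3*y^4 - 3*x^2 - y^2 - 2*y

The degree is 4 — no degree-3 curve has this shape.
Symmetries: it's symmetric under x → −x, forcing even powers of x.
From the visible intercepts: the y-axis gridline crossings are at y ∈ {0, 1}; it crosses the x-axis at the gridline x = 0.
Matching integer coefficients to the picture gives p.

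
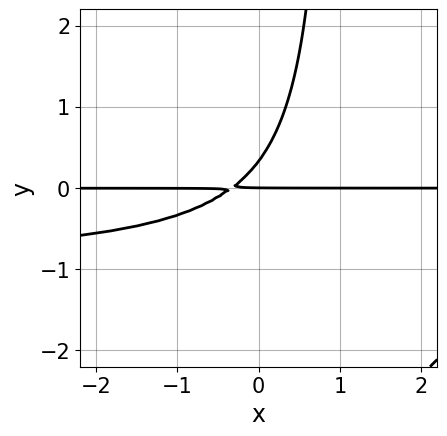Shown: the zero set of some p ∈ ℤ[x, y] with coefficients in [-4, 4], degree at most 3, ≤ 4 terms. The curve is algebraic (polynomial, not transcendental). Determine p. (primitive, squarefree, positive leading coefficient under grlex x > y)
3*x*y^2 + 3*x*y - 3*y^2 + y

The degree is 3 — no degree-2 curve has this shape.
From the visible intercepts: the visible x-axis segment lies entirely on the curve; one y-axis crossing is at y = 0.
Solving for integer coefficients yields p as stated.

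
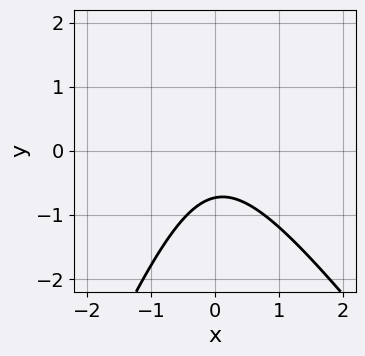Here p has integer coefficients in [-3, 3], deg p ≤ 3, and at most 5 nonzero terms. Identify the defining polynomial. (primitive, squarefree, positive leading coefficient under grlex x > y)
3*x^2 + x*y - y^2 + 2*y + 2

The degree is 2 — the shape is more complex than any degree-1 curve.
Observable constraints: the curve avoids every integer x-axis point in the box.
The integer polynomial consistent with all of this is the stated p.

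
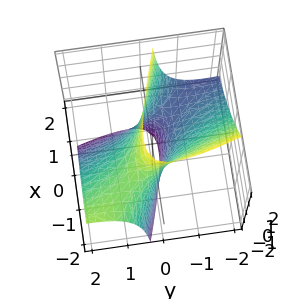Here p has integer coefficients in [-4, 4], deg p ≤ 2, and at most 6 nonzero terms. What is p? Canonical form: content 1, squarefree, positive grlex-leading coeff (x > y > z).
x^2 + 3*x*y + y^2 + 2*y*z - 1

1. deg p = 2.
2. From the visible intercepts: among the integer gridlines, it crosses the y-axis at y ∈ {-1, 1}; the x-axis gridline crossings are at x ∈ {-1, 1}.
3. Putting this together gives p.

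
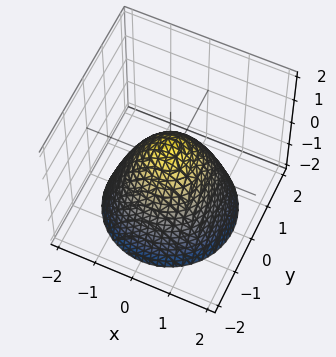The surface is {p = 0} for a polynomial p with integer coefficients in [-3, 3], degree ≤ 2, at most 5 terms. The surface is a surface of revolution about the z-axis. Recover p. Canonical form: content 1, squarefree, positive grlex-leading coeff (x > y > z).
3*x^2 + 3*y^2 + 3*z - 2

1. The degree is 2 — the shape is more complex than any degree-1 surface.
2. Symmetries: every cross-section ⟂ z is a circle, so x, y appear only via x² + y².
3. Reading off the gridlines: a circular section at z = -2 has radius between 1 and 2.
4. Together with the visible shape, these determine p as stated.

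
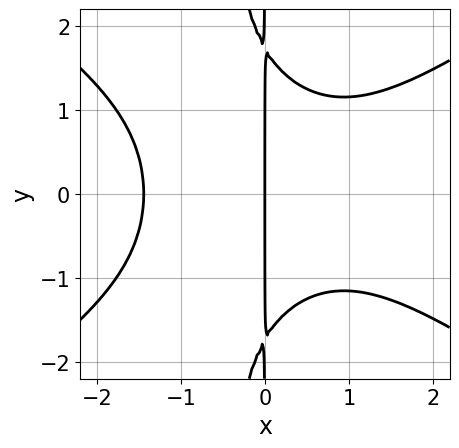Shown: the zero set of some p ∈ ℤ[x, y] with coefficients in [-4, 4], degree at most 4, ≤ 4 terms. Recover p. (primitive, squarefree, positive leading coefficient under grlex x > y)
1. The degree is 4 — no degree-3 curve has this shape.
2. Symmetries: the y ↦ −y reflection is a symmetry, so y appears only in even powers.
3. Checking where it meets the axes: every point of the y-axis in the box is on the curve; it crosses the x-axis at the gridline x = 0.
4. Putting this together gives p.

x^4 - 2*x^2*y^2 - x*y^2 + 3*x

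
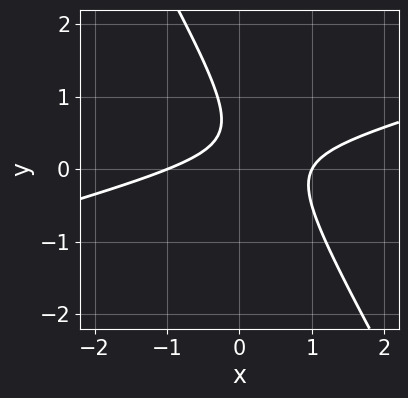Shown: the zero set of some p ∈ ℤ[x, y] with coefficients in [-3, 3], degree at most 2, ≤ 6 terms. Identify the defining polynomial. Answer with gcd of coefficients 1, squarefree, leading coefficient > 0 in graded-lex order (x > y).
First, the degree is 2 — the shape is more complex than any degree-1 curve.
Then, against the integer gridlines: the x-axis gridline crossings are at x ∈ {-1, 1}; it misses every integer gridline on the y-axis.
Finally, assembling these constraints gives the stated polynomial.

x^2 - 3*x*y - 2*y^2 + 2*y - 1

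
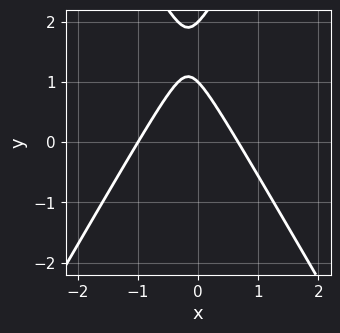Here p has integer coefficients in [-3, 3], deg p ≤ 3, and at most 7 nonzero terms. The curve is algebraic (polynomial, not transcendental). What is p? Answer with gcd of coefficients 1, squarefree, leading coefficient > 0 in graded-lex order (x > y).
1. deg p = 2. The shape is more complex than any degree-1 curve.
2. Reading off the gridlines: it meets the x-axis at x = -1 (among the integer gridlines); among the integer gridlines, it crosses the y-axis at y ∈ {1, 2}.
3. These observations pin down the coefficients.

3*x^2 - y^2 + x + 3*y - 2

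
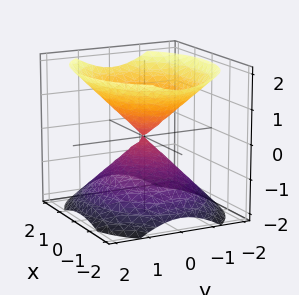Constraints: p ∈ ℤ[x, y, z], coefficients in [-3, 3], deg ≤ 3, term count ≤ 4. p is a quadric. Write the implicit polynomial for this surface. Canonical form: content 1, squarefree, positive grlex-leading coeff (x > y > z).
1. There are 2 components. Treating them together as one polynomial.
2. Degree: two nappes meeting at a single point; a quadric, so deg p = 2.
3. Symmetries: the z ↦ −z reflection is a symmetry, so z appears only in even powers; the y ↦ −y reflection is a symmetry, so y appears only in even powers; it's symmetric under x → −x, forcing even powers of x.
4. Observable constraints: one y-axis crossing is at y = 0; it crosses the x-axis at the gridline x = 0; one z-axis crossing is at z = 0.
5. Solving for integer coefficients yields p as stated.

2*x^2 + 3*y^2 - 3*z^2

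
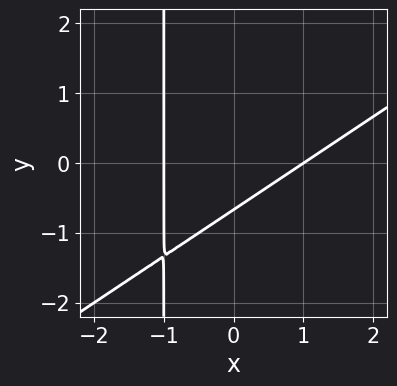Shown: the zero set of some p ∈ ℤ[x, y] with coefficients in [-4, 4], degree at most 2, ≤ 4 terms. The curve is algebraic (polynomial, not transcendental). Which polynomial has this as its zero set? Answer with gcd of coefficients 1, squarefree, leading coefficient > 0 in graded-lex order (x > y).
First, the degree is 2 — a generic line meets the curve in up to 2 points.
Then, from the axis intercepts and sections: the x-axis gridline crossings are at x ∈ {-1, 1}.
Finally, assembling these constraints gives the stated polynomial.

2*x^2 - 3*x*y - 3*y - 2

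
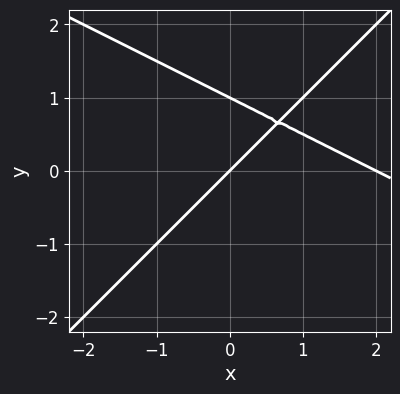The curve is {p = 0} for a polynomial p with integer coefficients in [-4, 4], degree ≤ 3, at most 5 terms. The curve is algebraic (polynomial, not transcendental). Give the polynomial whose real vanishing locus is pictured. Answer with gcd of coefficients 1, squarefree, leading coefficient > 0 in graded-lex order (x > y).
x^2 + x*y - 2*y^2 - 2*x + 2*y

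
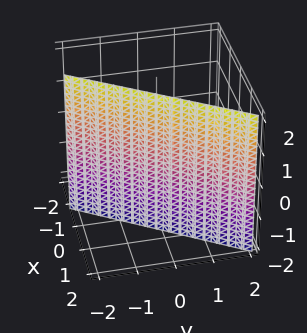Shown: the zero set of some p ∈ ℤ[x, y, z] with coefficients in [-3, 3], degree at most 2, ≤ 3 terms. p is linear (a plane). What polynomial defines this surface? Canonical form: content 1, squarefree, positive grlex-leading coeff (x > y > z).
3*x - 2*y - 2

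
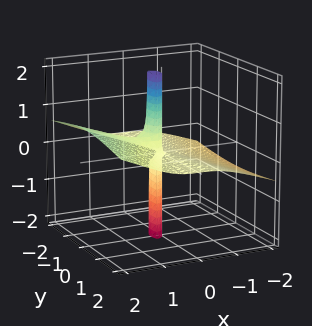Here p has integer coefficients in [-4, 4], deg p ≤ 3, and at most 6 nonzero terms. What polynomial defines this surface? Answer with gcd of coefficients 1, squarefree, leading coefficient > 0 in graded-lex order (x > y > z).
x^3 - 3*x^2*z - y^2*z + x*z

1. The degree is 3 — no degree-2 surface has this shape.
2. Observable constraints: the visible y-axis segment lies entirely on the surface; it meets the x-axis at x = 0 (among the integer gridlines); the visible z-axis segment lies entirely on the surface.
3. Putting this together gives p.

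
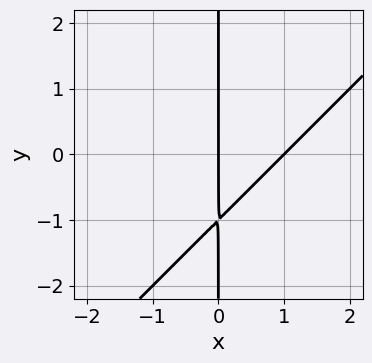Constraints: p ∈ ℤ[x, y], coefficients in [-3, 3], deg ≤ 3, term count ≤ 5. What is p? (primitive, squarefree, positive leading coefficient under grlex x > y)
x^2 - x*y - x

First, degree: no degree-1 curve has this shape, so deg p = 2.
Next, from the visible intercepts: every point of the y-axis in the box is on the curve; the x-axis gridline crossings are at x ∈ {0, 1}.
Finally, fitting integer coefficients to these (and the overall shape) gives p.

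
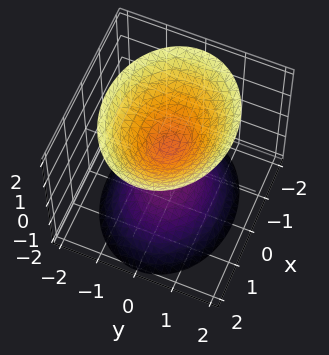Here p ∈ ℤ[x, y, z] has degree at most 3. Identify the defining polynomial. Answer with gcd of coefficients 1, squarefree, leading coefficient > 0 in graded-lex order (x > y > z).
2*x^2 + 3*y^2 - 2*z^2 + 1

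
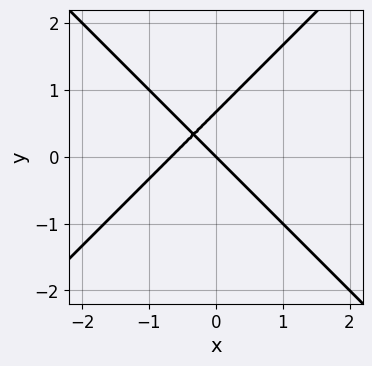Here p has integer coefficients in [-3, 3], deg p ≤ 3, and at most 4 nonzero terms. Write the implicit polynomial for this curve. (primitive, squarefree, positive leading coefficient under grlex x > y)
1. The degree is 2 — a generic line meets the curve in up to 2 points.
2. From the visible intercepts: it meets the y-axis at y = 0 (among the integer gridlines); it meets the x-axis at x = 0 (among the integer gridlines).
3. Together with the visible shape, these determine p as stated.

3*x^2 - 3*y^2 + 2*x + 2*y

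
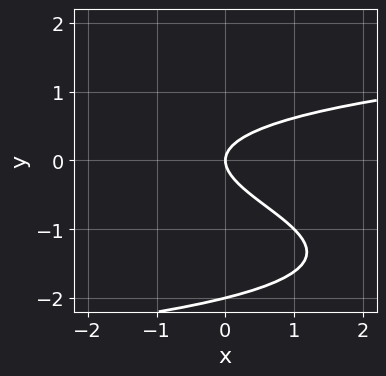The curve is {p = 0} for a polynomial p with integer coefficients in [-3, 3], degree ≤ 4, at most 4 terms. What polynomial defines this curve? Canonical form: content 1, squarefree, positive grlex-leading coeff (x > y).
y^3 + 2*y^2 - x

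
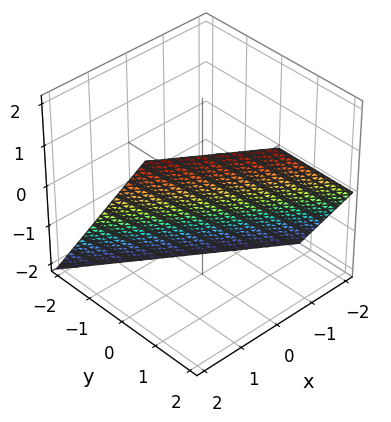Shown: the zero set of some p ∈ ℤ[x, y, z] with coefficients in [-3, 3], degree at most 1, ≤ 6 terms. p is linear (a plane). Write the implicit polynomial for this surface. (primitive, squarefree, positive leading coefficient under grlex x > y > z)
2*x + 3*y - 2*z - 2

The degree is 1 — the surface is flat (a plane).
Against the integer gridlines: it crosses the x-axis at the gridline x = 1; it meets the z-axis at z = -1 (among the integer gridlines).
Assembling these constraints gives the stated polynomial.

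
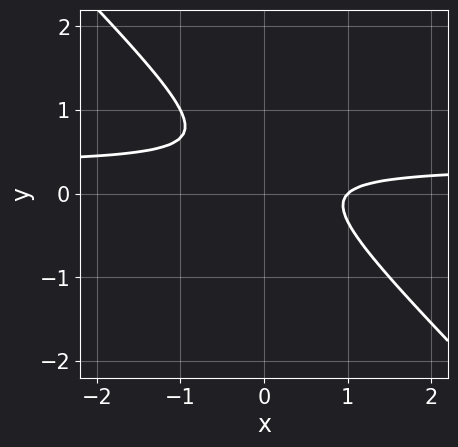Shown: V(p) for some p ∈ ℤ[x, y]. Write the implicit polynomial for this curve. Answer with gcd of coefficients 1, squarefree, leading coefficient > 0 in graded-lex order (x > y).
3*x*y + 3*y^2 - x - 2*y + 1

deg p = 2.
Reading off the gridlines: no y-intercept at any integer in the box; it crosses the x-axis at the gridline x = 1.
Solving for integer coefficients yields p as stated.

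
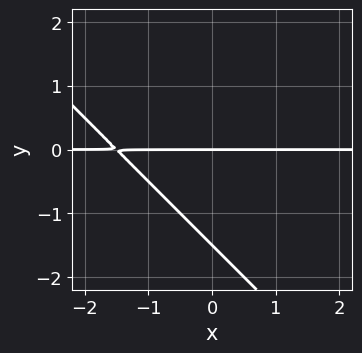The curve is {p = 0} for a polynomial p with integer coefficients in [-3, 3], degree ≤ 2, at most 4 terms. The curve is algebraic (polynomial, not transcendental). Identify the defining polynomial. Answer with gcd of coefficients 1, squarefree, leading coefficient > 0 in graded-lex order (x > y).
First, deg p = 2. No degree-1 curve has this shape.
Then, observable constraints: it meets the y-axis at y = 0 (among the integer gridlines); every point of the x-axis in the box is on the curve.
Finally, the integer polynomial consistent with all of this is the stated p.

2*x*y + 2*y^2 + 3*y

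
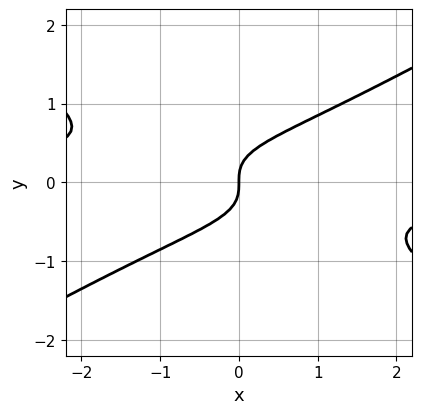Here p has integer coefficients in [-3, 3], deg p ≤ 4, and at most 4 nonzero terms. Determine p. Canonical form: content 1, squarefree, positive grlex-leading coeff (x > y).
x^2*y - 3*y^3 + x

deg p = 3. A generic line meets the curve in up to 3 points.
Checking where it meets the axes: it meets the y-axis at y = 0 (among the integer gridlines); one x-axis crossing is at x = 0.
These observations pin down the coefficients.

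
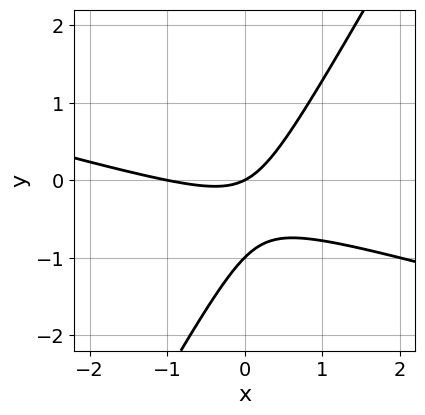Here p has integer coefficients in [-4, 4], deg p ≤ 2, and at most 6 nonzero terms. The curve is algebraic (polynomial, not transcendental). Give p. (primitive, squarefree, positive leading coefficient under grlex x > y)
x^2 + 3*x*y - 2*y^2 + x - 2*y

(a) The degree is 2 — the shape is more complex than any degree-1 curve.
(b) Checking where it meets the axes: the x-axis gridline crossings are at x ∈ {-1, 0}; among the integer gridlines, it crosses the y-axis at y ∈ {-1, 0}.
(c) The integer polynomial consistent with all of this is the stated p.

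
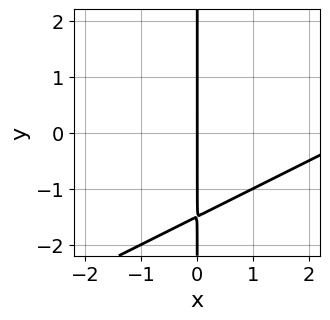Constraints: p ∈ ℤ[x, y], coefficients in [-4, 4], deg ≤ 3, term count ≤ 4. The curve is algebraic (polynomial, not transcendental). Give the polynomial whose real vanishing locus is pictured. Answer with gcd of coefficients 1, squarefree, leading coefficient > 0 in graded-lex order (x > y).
x^2 - 2*x*y - 3*x

(a) Degree: no degree-1 curve has this shape, so deg p = 2.
(b) Observable constraints: the visible y-axis segment lies entirely on the curve; it meets the x-axis at x = 0 (among the integer gridlines).
(c) Assembling these constraints gives the stated polynomial.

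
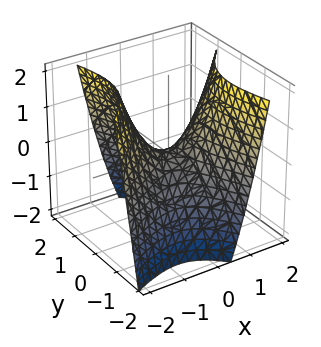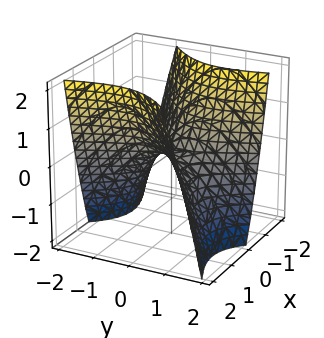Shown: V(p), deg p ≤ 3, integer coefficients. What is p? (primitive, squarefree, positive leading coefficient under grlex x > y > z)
deg p = 2.
From the axis intercepts and sections: one z-axis crossing is at z = 0; it meets the x-axis at x = 0 (among the integer gridlines); one y-axis crossing is at y = 0.
These observations pin down the coefficients.

3*x^2 - 3*x*y - 2*y^2 - 3*z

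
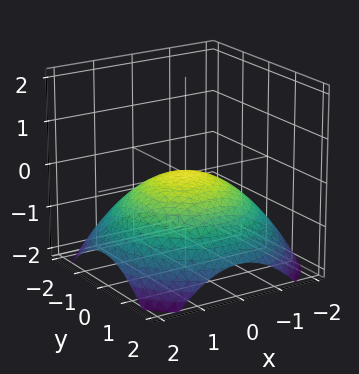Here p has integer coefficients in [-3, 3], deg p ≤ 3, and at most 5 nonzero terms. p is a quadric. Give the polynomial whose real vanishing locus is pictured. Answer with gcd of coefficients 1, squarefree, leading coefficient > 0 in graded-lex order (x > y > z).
x^2 + y^2 + 3*z

Degree: a single bowl opening along one axis; a quadric, so deg p = 2.
Symmetries: rotational symmetry about the z-axis ⇒ p depends on x, y only through x² + y².
From the axis intercepts and sections: a circular section at z = -1 has radius between 1 and 2; it meets the x-axis at x = 0 (among the integer gridlines).
The integer polynomial consistent with all of this is the stated p.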